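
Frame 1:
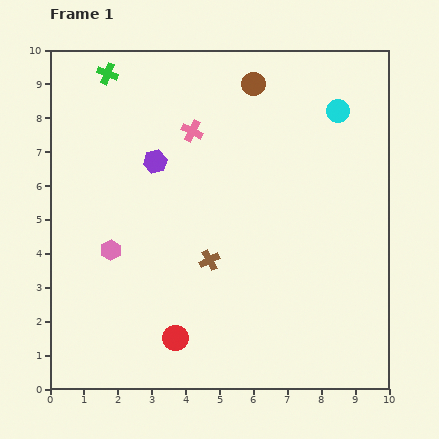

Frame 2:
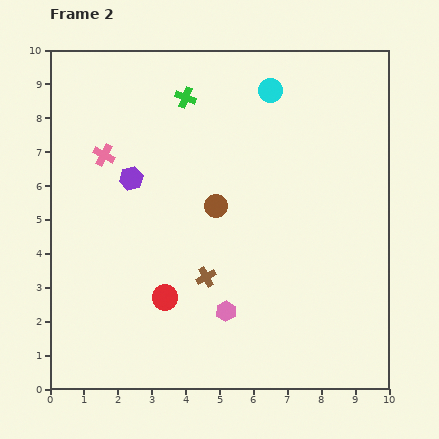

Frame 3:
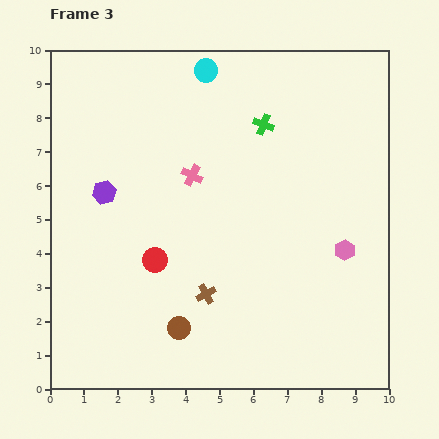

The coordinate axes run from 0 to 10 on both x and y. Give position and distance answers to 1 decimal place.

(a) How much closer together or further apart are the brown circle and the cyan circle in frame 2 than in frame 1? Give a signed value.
+1.2

Distance in frame 1: 2.6. Distance in frame 2: 3.8.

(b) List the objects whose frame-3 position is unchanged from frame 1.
none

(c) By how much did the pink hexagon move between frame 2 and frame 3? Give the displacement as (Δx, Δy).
(3.5, 1.8)

The pink hexagon was at (5.2, 2.3) in frame 2 and (8.7, 4.1) in frame 3.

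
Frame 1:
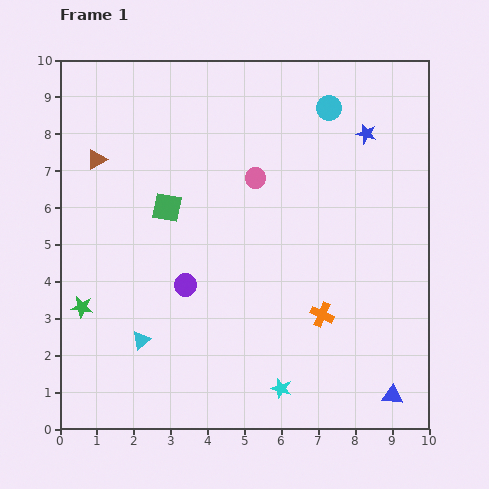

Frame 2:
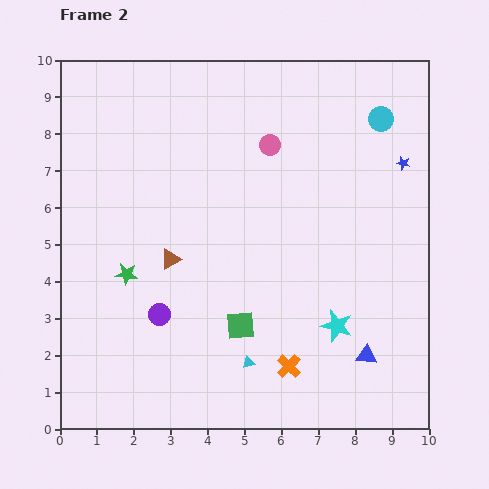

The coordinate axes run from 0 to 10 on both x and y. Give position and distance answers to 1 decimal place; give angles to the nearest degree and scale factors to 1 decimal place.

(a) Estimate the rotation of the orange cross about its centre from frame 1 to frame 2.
20° clockwise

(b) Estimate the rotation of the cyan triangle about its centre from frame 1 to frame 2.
23° clockwise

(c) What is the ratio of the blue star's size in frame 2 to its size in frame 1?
0.7×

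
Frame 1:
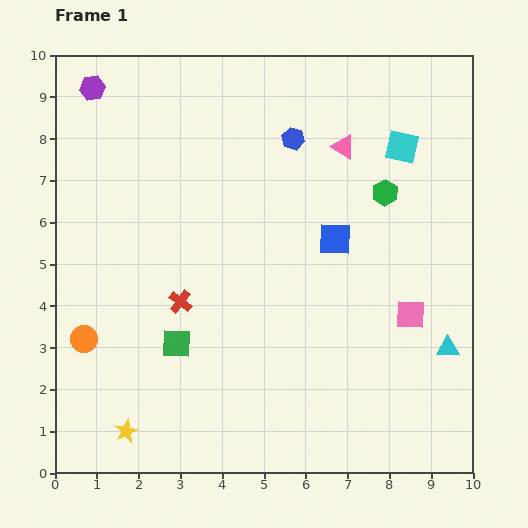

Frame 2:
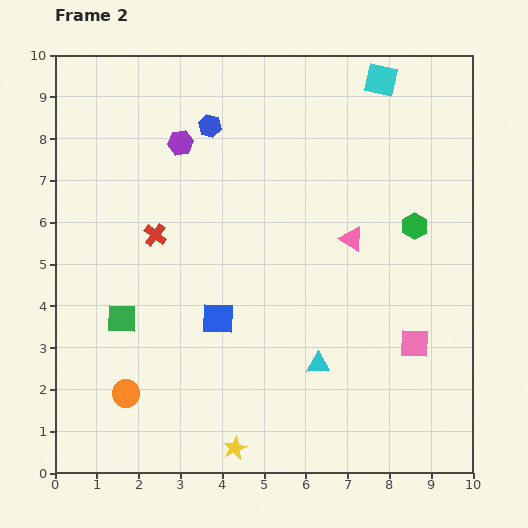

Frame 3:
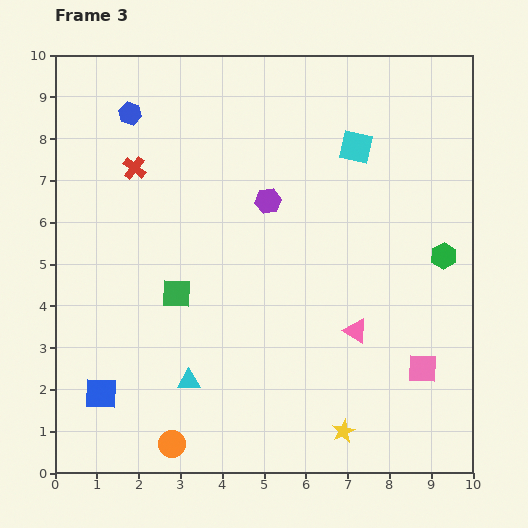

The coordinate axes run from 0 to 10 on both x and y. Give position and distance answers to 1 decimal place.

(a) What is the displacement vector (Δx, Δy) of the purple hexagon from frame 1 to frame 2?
(2.1, -1.3)

The purple hexagon was at (0.9, 9.2) in frame 1 and (3.0, 7.9) in frame 2.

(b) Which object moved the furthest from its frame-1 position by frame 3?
the blue square

(moved 6.7; next 6.3)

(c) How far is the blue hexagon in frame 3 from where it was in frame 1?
3.9

The blue hexagon moved from (5.7, 8.0) to (1.8, 8.6), a distance of √(3.9² + 0.6²) ≈ 3.9.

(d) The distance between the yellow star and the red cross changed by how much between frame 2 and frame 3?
+2.6

Distance in frame 2: 5.4. Distance in frame 3: 8.0.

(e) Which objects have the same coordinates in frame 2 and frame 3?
none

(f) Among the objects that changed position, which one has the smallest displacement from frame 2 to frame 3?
the pink square

(moved 0.6)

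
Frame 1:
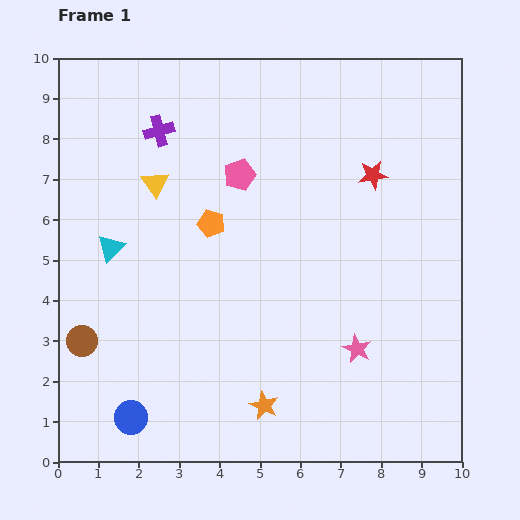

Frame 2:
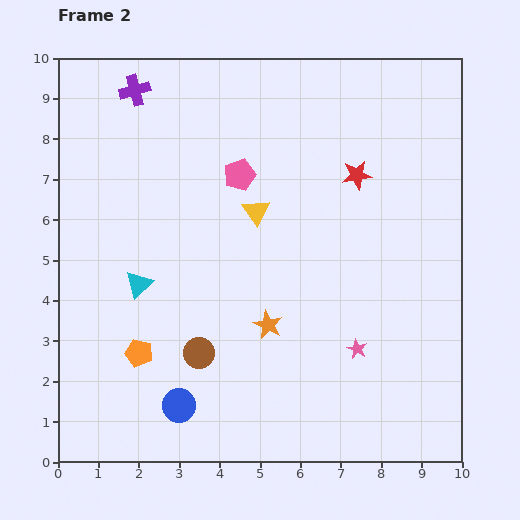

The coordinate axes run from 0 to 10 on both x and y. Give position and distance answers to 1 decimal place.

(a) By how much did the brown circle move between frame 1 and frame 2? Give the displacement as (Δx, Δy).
(2.9, -0.3)

The brown circle was at (0.6, 3.0) in frame 1 and (3.5, 2.7) in frame 2.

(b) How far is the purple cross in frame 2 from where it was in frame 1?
1.2

The purple cross moved from (2.5, 8.2) to (1.9, 9.2), a distance of √(0.6² + 1.0²) ≈ 1.2.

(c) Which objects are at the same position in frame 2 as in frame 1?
the pink pentagon, the pink star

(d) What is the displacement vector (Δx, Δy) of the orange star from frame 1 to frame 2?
(0.1, 2.0)

The orange star was at (5.1, 1.4) in frame 1 and (5.2, 3.4) in frame 2.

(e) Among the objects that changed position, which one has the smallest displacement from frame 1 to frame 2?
the red star

(moved 0.4)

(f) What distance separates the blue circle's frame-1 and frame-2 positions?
1.2

The blue circle moved from (1.8, 1.1) to (3.0, 1.4), a distance of √(1.2² + 0.3²) ≈ 1.2.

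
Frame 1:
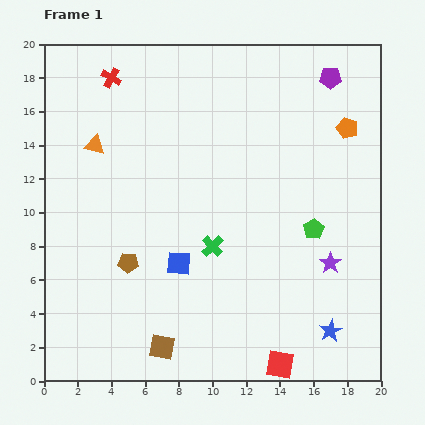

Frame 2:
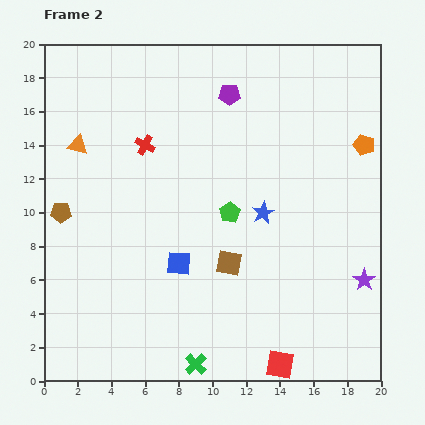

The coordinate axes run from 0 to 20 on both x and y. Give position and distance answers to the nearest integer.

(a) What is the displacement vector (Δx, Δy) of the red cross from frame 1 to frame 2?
(2, -4)

The red cross was at (4, 18) in frame 1 and (6, 14) in frame 2.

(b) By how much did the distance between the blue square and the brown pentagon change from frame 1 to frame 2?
+5

Distance in frame 1: 3. Distance in frame 2: 8.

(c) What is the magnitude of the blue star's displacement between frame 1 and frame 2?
8

The blue star moved from (17, 3) to (13, 10), a distance of √(4² + 7²) ≈ 8.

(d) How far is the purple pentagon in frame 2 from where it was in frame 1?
6

The purple pentagon moved from (17, 18) to (11, 17), a distance of √(6² + 1²) ≈ 6.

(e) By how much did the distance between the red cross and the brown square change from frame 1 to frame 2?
-7

Distance in frame 1: 16. Distance in frame 2: 9.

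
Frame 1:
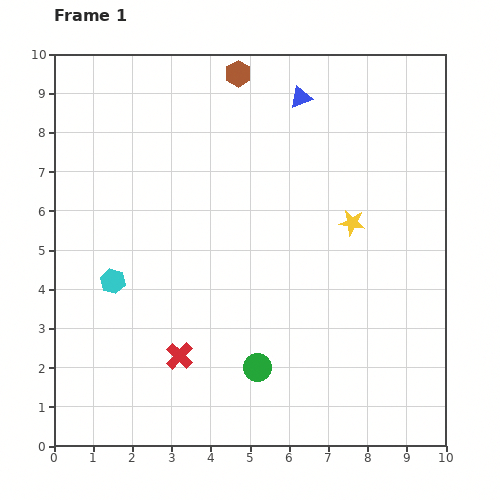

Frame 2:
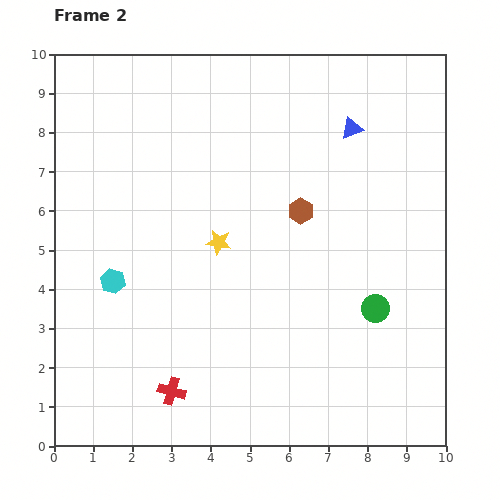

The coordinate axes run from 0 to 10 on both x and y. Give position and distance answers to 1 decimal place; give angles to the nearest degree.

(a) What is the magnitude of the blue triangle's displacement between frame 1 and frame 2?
1.5

The blue triangle moved from (6.3, 8.9) to (7.6, 8.1), a distance of √(1.3² + 0.8²) ≈ 1.5.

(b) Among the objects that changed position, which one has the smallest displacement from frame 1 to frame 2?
the red cross

(moved 0.9)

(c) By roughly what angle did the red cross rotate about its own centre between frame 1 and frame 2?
27° counter-clockwise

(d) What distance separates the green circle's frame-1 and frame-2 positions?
3.4

The green circle moved from (5.2, 2.0) to (8.2, 3.5), a distance of √(3.0² + 1.5²) ≈ 3.4.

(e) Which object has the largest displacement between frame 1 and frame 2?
the brown hexagon

(moved 3.8; next 3.4)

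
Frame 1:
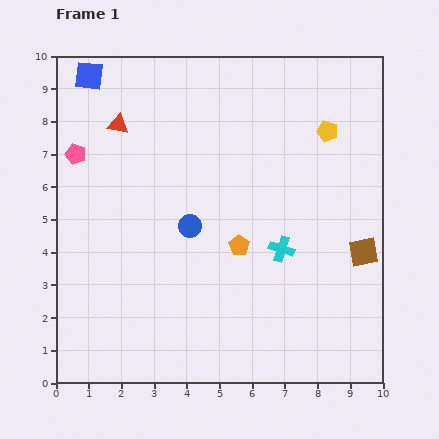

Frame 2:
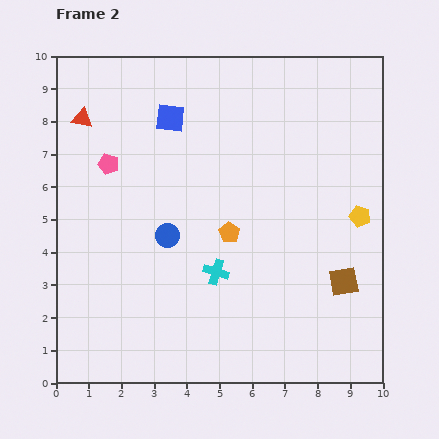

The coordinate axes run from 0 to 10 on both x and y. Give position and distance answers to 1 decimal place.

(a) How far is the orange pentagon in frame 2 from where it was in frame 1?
0.5

The orange pentagon moved from (5.6, 4.2) to (5.3, 4.6), a distance of √(0.3² + 0.4²) ≈ 0.5.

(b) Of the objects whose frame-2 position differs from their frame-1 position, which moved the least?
the orange pentagon

(moved 0.5)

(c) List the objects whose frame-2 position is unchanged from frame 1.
none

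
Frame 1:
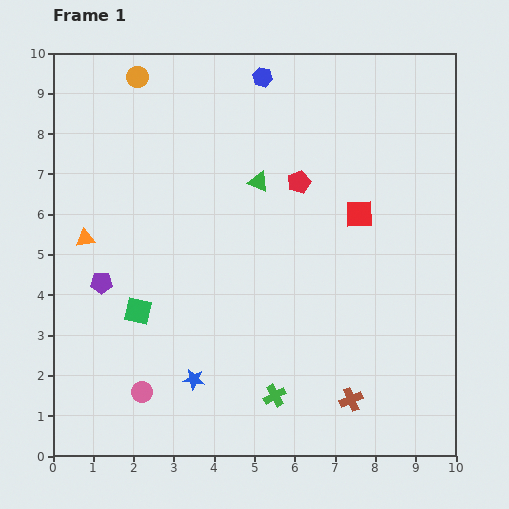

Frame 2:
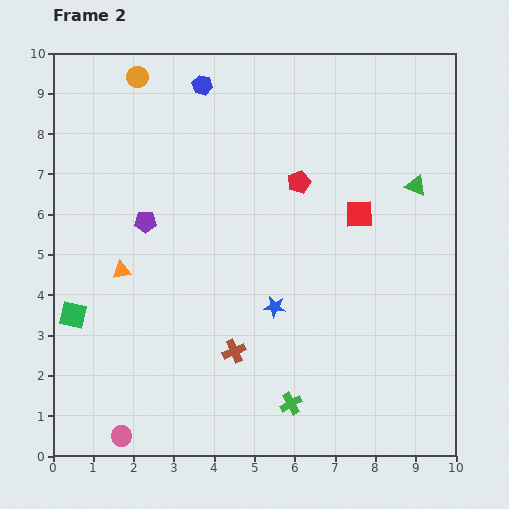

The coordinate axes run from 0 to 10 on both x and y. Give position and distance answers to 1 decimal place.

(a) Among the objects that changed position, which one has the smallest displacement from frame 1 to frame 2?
the green cross

(moved 0.4)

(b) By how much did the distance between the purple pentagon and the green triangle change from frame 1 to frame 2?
+2.2

Distance in frame 1: 4.6. Distance in frame 2: 6.8.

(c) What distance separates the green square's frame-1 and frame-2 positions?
1.6

The green square moved from (2.1, 3.6) to (0.5, 3.5), a distance of √(1.6² + 0.1²) ≈ 1.6.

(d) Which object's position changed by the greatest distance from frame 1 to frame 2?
the green triangle

(moved 3.9; next 3.1)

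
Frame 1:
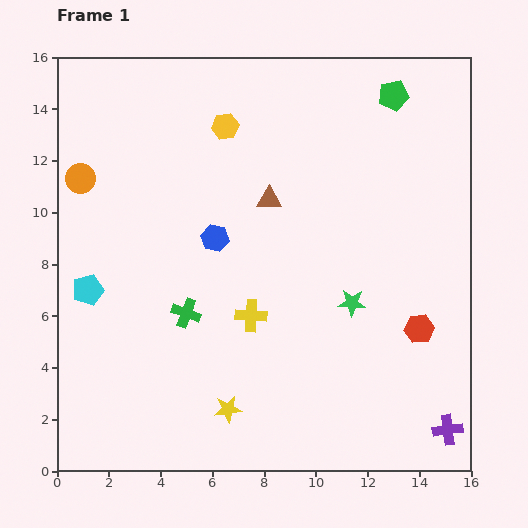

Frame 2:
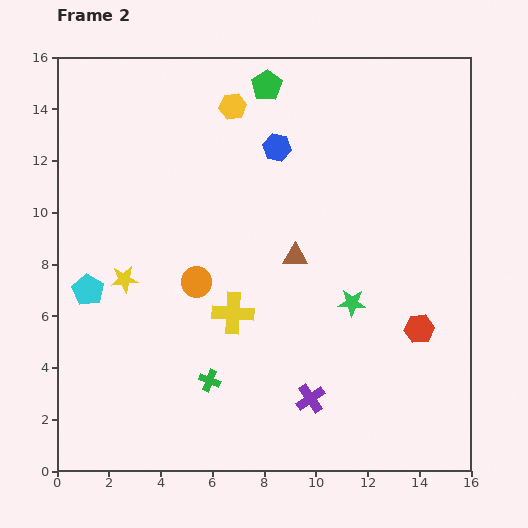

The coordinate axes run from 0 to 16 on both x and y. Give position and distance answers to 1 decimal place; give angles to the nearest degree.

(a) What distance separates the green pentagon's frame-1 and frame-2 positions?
4.9

The green pentagon moved from (13.0, 14.5) to (8.1, 14.9), a distance of √(4.9² + 0.4²) ≈ 4.9.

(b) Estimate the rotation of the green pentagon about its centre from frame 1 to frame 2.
23° counter-clockwise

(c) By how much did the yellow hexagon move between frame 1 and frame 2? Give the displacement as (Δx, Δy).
(0.3, 0.8)

The yellow hexagon was at (6.5, 13.3) in frame 1 and (6.8, 14.1) in frame 2.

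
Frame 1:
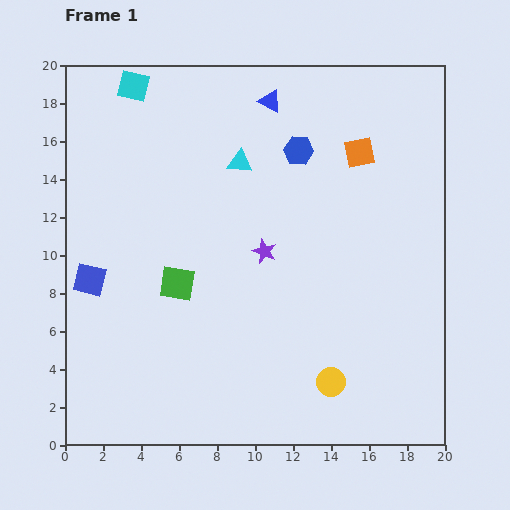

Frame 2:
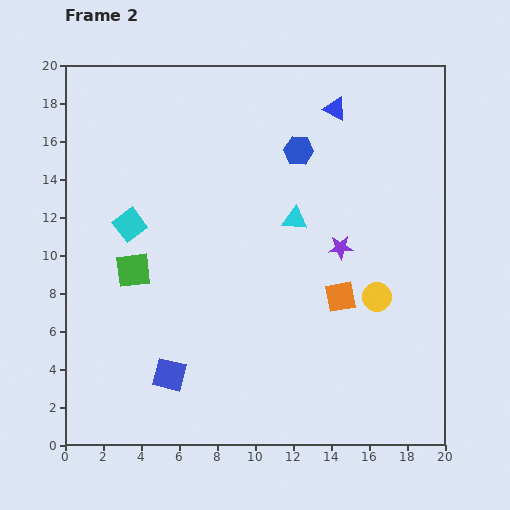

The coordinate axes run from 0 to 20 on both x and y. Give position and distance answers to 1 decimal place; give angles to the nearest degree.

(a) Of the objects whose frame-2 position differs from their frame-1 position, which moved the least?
the green square

(moved 2.4)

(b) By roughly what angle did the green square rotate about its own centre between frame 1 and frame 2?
16° counter-clockwise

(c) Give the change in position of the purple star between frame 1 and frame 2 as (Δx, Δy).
(4.0, 0.2)

The purple star was at (10.5, 10.2) in frame 1 and (14.5, 10.4) in frame 2.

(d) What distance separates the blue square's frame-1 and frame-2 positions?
6.5

The blue square moved from (1.3, 8.7) to (5.5, 3.7), a distance of √(4.2² + 5.0²) ≈ 6.5.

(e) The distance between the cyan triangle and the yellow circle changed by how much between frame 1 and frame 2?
-6.7

Distance in frame 1: 12.6. Distance in frame 2: 5.9.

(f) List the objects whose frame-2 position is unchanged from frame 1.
the blue hexagon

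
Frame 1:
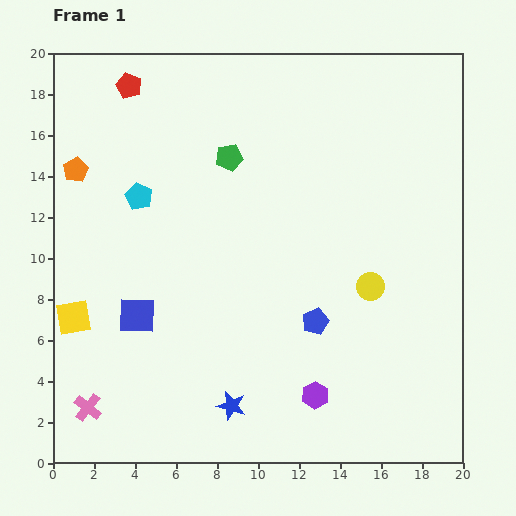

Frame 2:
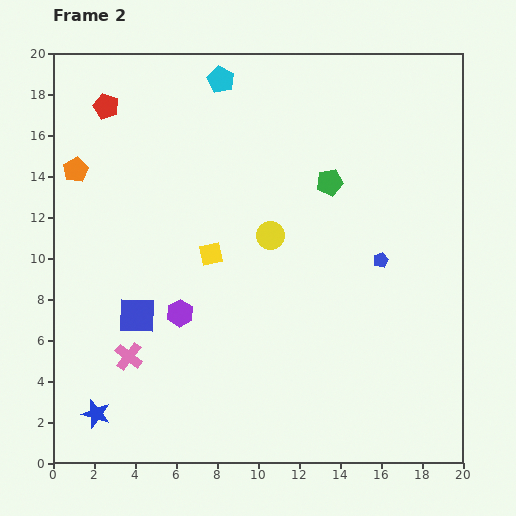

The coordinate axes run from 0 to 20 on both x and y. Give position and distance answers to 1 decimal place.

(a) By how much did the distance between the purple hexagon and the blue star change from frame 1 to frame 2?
+2.3

Distance in frame 1: 4.1. Distance in frame 2: 6.4.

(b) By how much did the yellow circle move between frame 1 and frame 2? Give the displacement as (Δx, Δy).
(-4.9, 2.5)

The yellow circle was at (15.5, 8.6) in frame 1 and (10.6, 11.1) in frame 2.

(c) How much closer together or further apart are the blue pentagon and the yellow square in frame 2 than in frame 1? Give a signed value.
-3.5

Distance in frame 1: 11.8. Distance in frame 2: 8.3.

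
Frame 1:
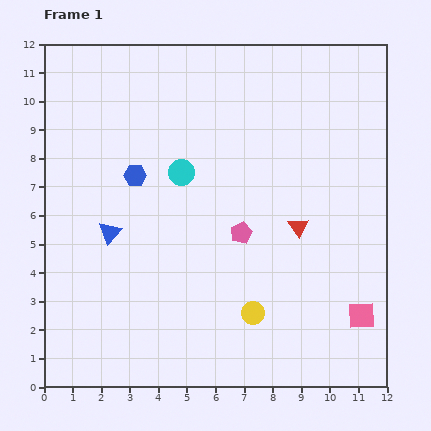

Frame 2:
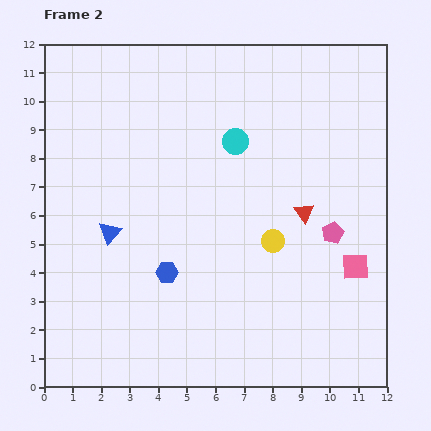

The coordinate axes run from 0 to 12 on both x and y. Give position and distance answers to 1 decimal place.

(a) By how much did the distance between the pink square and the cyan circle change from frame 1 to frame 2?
-1.9

Distance in frame 1: 8.0. Distance in frame 2: 6.1.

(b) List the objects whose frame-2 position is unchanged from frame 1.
the blue triangle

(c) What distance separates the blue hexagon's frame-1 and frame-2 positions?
3.6

The blue hexagon moved from (3.2, 7.4) to (4.3, 4.0), a distance of √(1.1² + 3.4²) ≈ 3.6.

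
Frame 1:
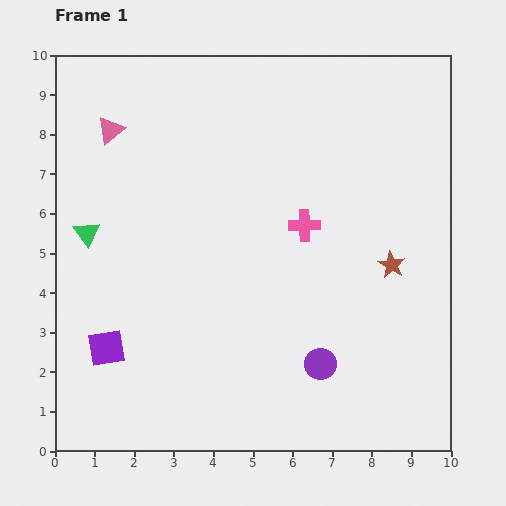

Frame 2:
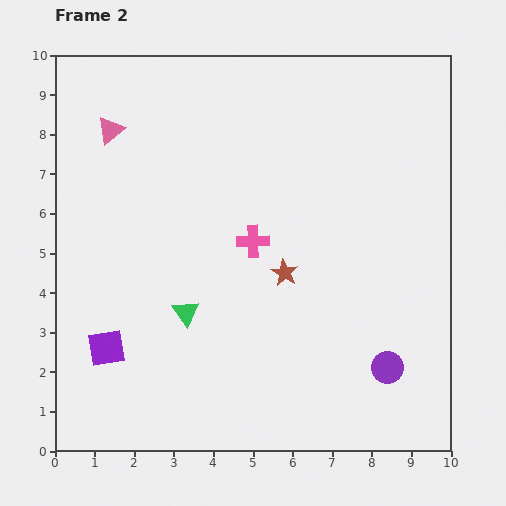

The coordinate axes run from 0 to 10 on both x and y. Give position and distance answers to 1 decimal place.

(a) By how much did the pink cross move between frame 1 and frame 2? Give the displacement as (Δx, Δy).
(-1.3, -0.4)

The pink cross was at (6.3, 5.7) in frame 1 and (5.0, 5.3) in frame 2.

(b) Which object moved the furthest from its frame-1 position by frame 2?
the green triangle

(moved 3.2; next 2.7)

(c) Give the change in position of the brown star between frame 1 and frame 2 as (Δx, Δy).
(-2.7, -0.2)

The brown star was at (8.5, 4.7) in frame 1 and (5.8, 4.5) in frame 2.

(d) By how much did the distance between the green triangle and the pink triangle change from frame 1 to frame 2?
+2.3

Distance in frame 1: 2.7. Distance in frame 2: 5.0.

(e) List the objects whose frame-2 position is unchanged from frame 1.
the purple square, the pink triangle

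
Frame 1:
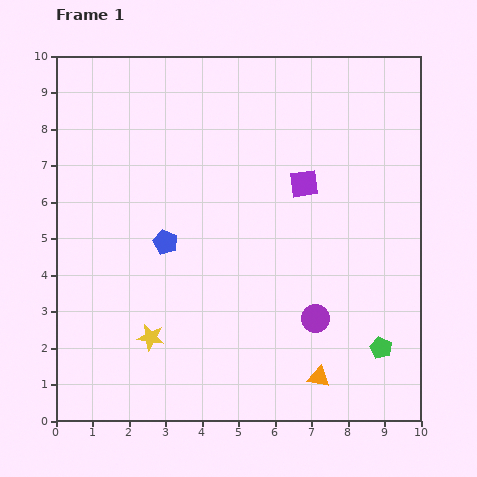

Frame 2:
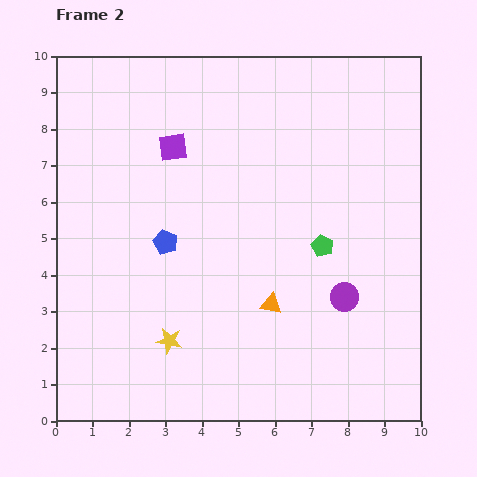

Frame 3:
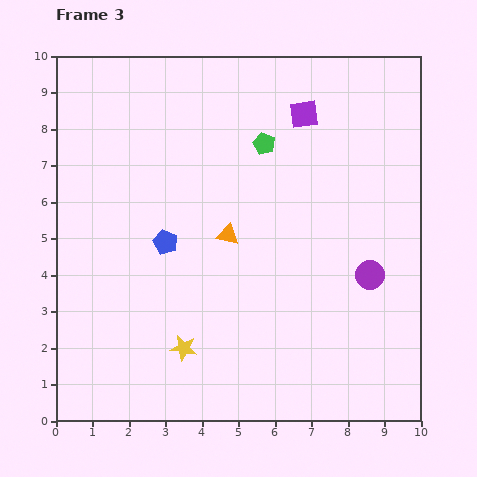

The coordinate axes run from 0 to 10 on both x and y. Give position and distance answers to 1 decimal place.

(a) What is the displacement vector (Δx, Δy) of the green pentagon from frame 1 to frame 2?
(-1.6, 2.8)

The green pentagon was at (8.9, 2.0) in frame 1 and (7.3, 4.8) in frame 2.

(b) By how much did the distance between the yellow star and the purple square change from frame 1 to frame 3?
+1.3

Distance in frame 1: 5.9. Distance in frame 3: 7.2.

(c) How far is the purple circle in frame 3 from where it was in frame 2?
0.9

The purple circle moved from (7.9, 3.4) to (8.6, 4.0), a distance of √(0.7² + 0.6²) ≈ 0.9.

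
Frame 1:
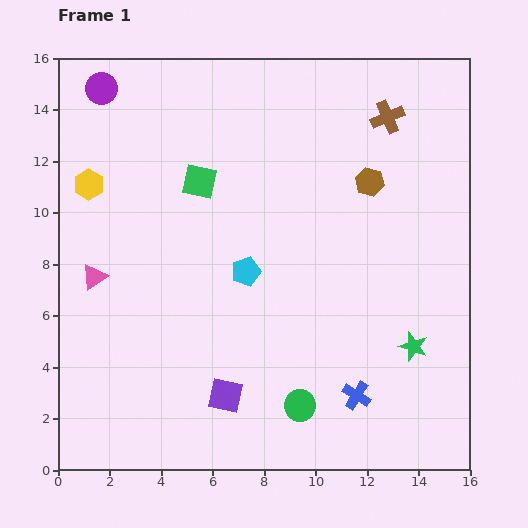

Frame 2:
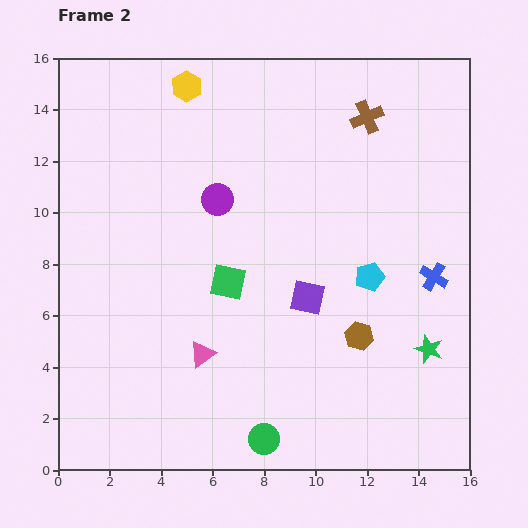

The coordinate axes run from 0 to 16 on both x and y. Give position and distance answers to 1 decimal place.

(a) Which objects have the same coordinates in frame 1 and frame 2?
none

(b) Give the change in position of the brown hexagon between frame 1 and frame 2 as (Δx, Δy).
(-0.4, -6.0)

The brown hexagon was at (12.1, 11.2) in frame 1 and (11.7, 5.2) in frame 2.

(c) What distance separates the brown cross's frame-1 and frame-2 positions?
0.8

The brown cross moved from (12.8, 13.7) to (12.0, 13.7), a distance of √(0.8² + 0.0²) ≈ 0.8.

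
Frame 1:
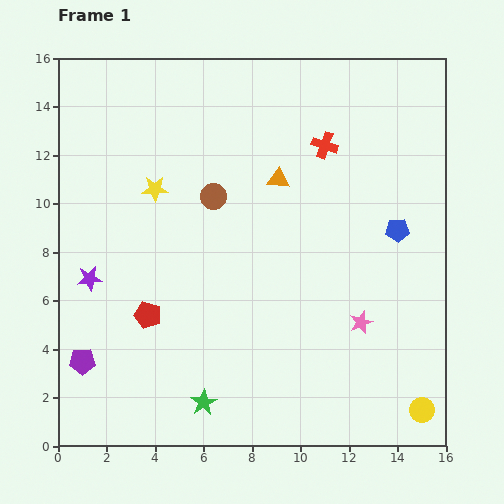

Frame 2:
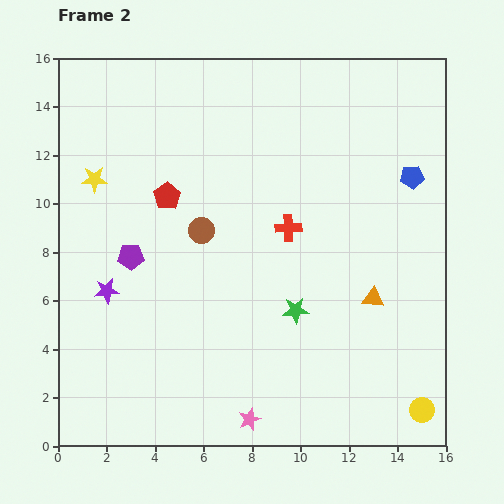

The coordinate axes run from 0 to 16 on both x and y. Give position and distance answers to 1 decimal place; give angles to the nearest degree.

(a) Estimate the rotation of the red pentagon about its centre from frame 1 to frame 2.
21° clockwise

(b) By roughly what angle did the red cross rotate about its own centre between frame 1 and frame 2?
21° counter-clockwise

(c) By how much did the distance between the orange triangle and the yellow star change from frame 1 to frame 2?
+7.4

Distance in frame 1: 5.1. Distance in frame 2: 12.5.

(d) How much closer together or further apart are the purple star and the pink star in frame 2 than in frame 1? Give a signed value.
-3.4

Distance in frame 1: 11.3. Distance in frame 2: 7.9.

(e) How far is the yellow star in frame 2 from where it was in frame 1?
2.5

The yellow star moved from (4.0, 10.6) to (1.5, 11.0), a distance of √(2.5² + 0.4²) ≈ 2.5.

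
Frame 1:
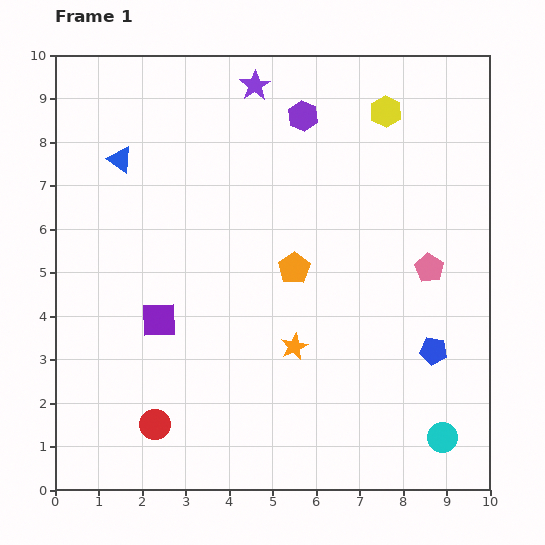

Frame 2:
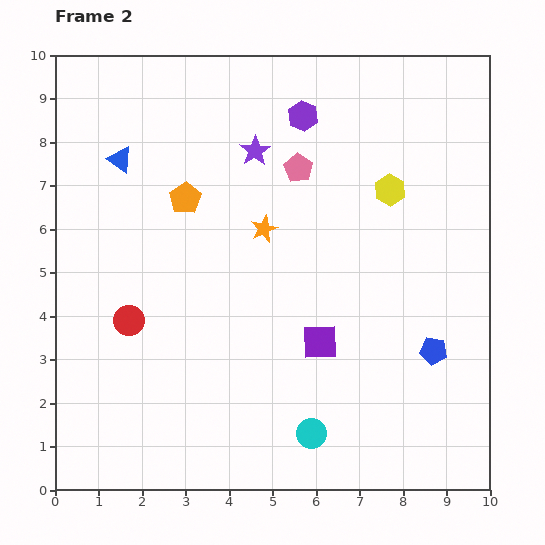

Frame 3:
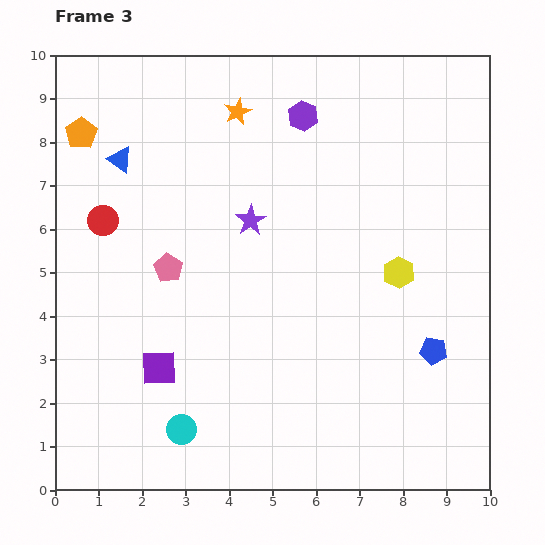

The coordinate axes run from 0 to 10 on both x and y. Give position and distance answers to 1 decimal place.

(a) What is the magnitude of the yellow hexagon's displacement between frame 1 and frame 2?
1.8

The yellow hexagon moved from (7.6, 8.7) to (7.7, 6.9), a distance of √(0.1² + 1.8²) ≈ 1.8.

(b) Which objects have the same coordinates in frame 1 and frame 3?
the purple hexagon, the blue triangle, the blue pentagon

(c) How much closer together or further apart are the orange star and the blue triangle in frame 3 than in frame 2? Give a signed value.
-0.8

Distance in frame 2: 3.7. Distance in frame 3: 2.9.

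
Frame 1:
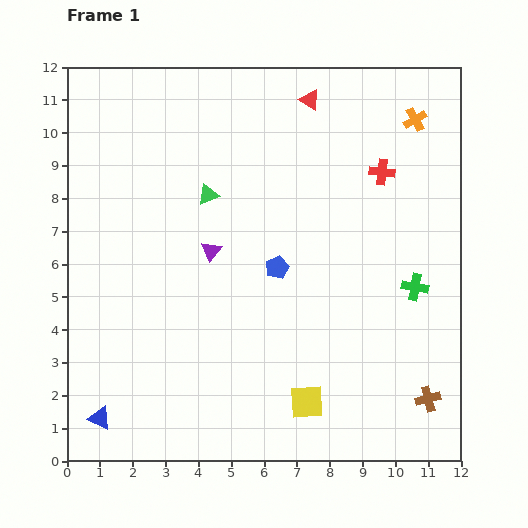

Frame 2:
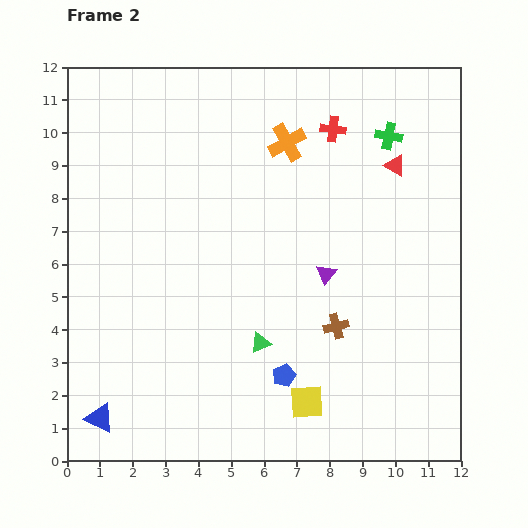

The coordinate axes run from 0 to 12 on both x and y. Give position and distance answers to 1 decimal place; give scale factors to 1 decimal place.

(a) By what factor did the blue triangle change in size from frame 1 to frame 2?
1.3×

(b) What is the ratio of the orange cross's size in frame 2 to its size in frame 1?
1.6×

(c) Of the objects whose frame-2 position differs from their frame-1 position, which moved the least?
the red cross

(moved 2.0)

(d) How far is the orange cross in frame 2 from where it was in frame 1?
4.0

The orange cross moved from (10.6, 10.4) to (6.7, 9.7), a distance of √(3.9² + 0.7²) ≈ 4.0.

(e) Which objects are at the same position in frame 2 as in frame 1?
the blue triangle, the yellow square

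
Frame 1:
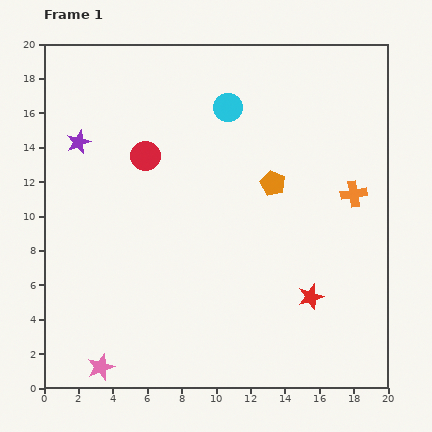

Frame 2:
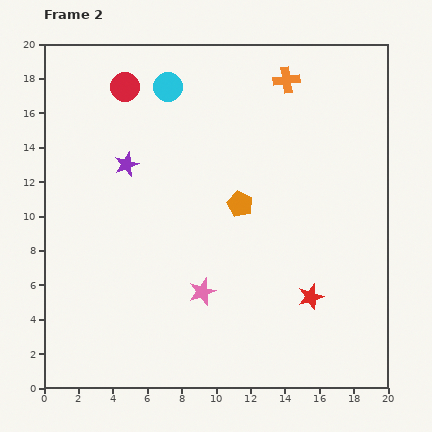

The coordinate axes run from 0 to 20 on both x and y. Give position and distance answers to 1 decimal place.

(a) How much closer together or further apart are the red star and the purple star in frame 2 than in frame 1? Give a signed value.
-3.0

Distance in frame 1: 16.2. Distance in frame 2: 13.2.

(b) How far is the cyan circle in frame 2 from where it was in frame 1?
3.7

The cyan circle moved from (10.7, 16.3) to (7.2, 17.5), a distance of √(3.5² + 1.2²) ≈ 3.7.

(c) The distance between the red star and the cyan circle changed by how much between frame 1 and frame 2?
+2.8

Distance in frame 1: 12.0. Distance in frame 2: 14.8.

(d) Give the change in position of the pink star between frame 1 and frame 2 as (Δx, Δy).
(5.9, 4.4)

The pink star was at (3.3, 1.2) in frame 1 and (9.2, 5.6) in frame 2.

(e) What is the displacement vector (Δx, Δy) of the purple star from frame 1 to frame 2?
(2.8, -1.3)

The purple star was at (2.0, 14.3) in frame 1 and (4.8, 13.0) in frame 2.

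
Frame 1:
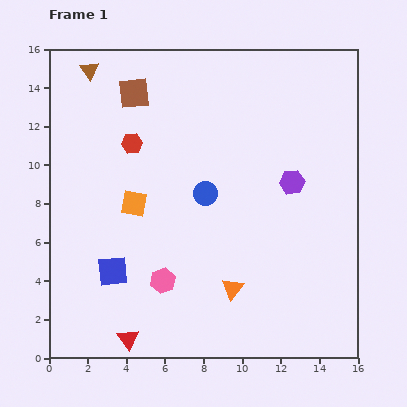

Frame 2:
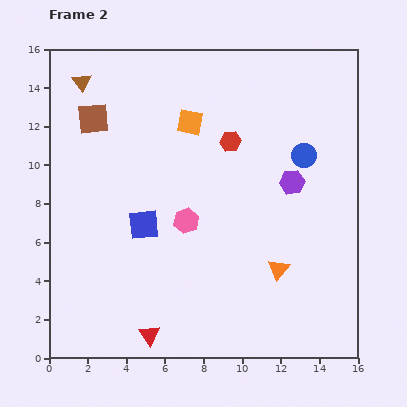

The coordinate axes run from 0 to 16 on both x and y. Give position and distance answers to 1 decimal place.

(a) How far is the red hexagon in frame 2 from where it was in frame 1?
5.1

The red hexagon moved from (4.3, 11.1) to (9.4, 11.2), a distance of √(5.1² + 0.1²) ≈ 5.1.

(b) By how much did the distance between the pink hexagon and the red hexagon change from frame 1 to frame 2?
-2.6

Distance in frame 1: 7.3. Distance in frame 2: 4.7.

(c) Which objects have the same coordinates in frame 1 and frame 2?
the purple hexagon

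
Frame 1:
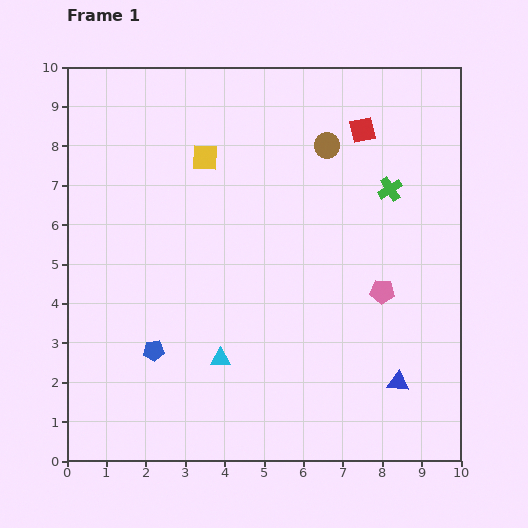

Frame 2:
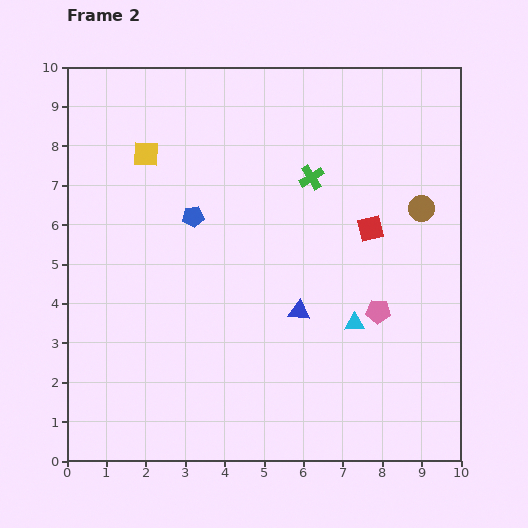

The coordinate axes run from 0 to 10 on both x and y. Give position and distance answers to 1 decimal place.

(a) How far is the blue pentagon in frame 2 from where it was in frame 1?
3.5

The blue pentagon moved from (2.2, 2.8) to (3.2, 6.2), a distance of √(1.0² + 3.4²) ≈ 3.5.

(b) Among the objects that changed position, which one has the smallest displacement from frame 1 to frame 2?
the pink pentagon

(moved 0.5)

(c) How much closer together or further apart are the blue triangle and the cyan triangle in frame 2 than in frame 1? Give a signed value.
-3.1

Distance in frame 1: 4.5. Distance in frame 2: 1.4.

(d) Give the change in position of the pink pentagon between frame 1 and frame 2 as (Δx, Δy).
(-0.1, -0.5)

The pink pentagon was at (8.0, 4.3) in frame 1 and (7.9, 3.8) in frame 2.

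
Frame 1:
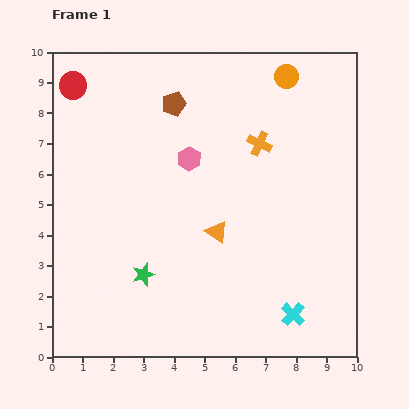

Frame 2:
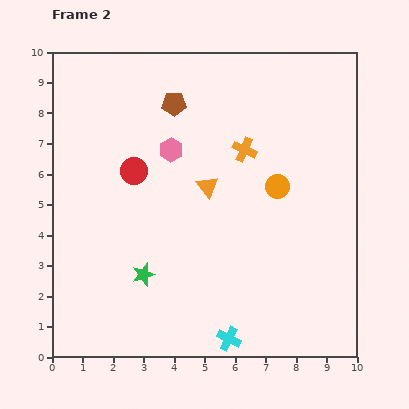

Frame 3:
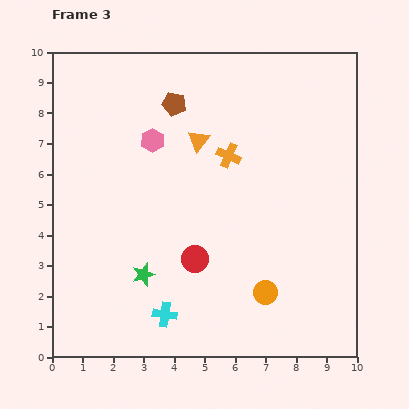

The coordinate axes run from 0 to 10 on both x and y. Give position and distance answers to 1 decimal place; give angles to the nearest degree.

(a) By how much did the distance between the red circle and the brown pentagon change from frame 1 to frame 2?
-0.8

Distance in frame 1: 3.4. Distance in frame 2: 2.6.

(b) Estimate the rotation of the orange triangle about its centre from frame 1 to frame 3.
34° clockwise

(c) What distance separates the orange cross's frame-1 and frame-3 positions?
1.1

The orange cross moved from (6.8, 7.0) to (5.8, 6.6), a distance of √(1.0² + 0.4²) ≈ 1.1.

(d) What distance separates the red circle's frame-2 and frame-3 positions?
3.5

The red circle moved from (2.7, 6.1) to (4.7, 3.2), a distance of √(2.0² + 2.9²) ≈ 3.5.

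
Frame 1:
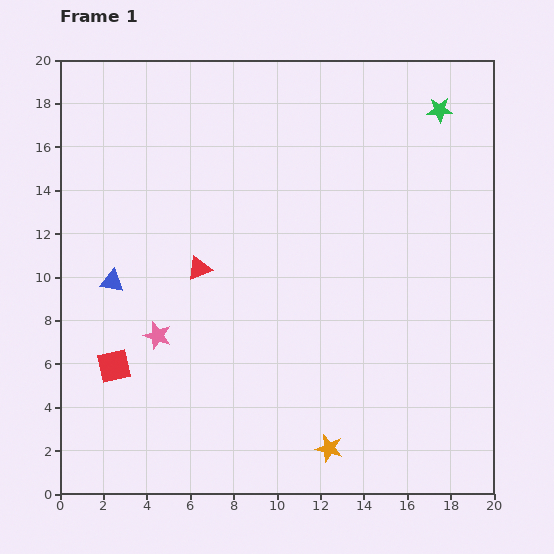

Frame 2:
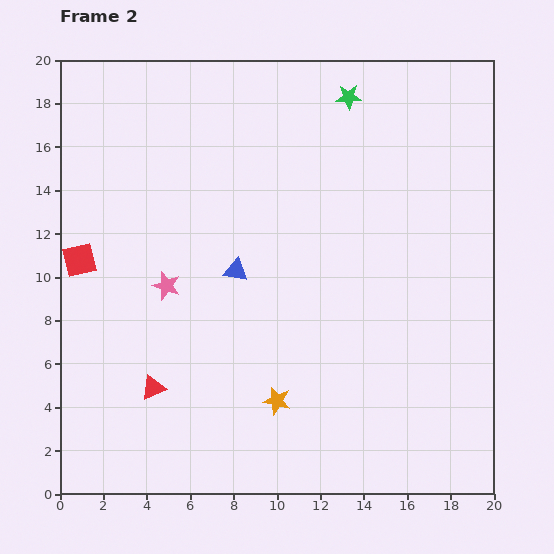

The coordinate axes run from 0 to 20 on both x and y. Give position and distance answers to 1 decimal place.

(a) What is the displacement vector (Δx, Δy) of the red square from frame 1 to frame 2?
(-1.6, 4.9)

The red square was at (2.5, 5.9) in frame 1 and (0.9, 10.8) in frame 2.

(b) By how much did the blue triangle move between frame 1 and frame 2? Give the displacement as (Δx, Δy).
(5.7, 0.5)

The blue triangle was at (2.4, 9.8) in frame 1 and (8.1, 10.3) in frame 2.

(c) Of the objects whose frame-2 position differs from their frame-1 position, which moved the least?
the pink star

(moved 2.3)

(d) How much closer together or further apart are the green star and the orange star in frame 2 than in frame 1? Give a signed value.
-2.0

Distance in frame 1: 16.4. Distance in frame 2: 14.4.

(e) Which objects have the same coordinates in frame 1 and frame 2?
none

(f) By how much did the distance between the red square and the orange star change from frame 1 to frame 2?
+0.6

Distance in frame 1: 10.6. Distance in frame 2: 11.2.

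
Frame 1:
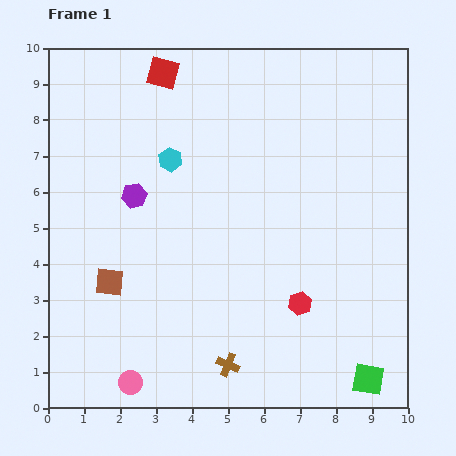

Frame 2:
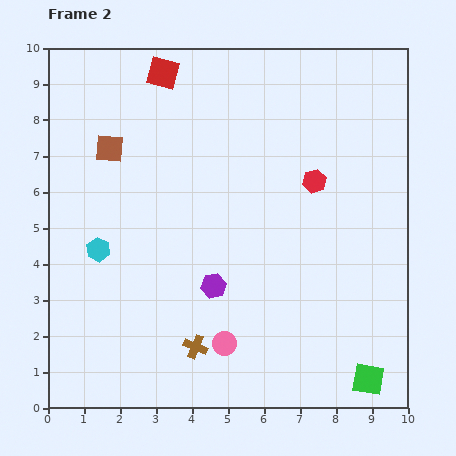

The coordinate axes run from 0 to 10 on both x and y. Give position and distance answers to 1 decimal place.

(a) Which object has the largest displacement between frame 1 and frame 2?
the brown square

(moved 3.7; next 3.4)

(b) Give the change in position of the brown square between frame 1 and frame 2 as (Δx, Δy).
(0.0, 3.7)

The brown square was at (1.7, 3.5) in frame 1 and (1.7, 7.2) in frame 2.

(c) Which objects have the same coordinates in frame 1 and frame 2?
the green square, the red square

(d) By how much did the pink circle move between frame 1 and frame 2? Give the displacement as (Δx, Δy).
(2.6, 1.1)

The pink circle was at (2.3, 0.7) in frame 1 and (4.9, 1.8) in frame 2.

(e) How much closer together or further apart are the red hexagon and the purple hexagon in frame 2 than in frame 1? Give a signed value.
-1.5

Distance in frame 1: 5.5. Distance in frame 2: 4.0.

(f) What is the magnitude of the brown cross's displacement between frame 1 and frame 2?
1.0

The brown cross moved from (5.0, 1.2) to (4.1, 1.7), a distance of √(0.9² + 0.5²) ≈ 1.0.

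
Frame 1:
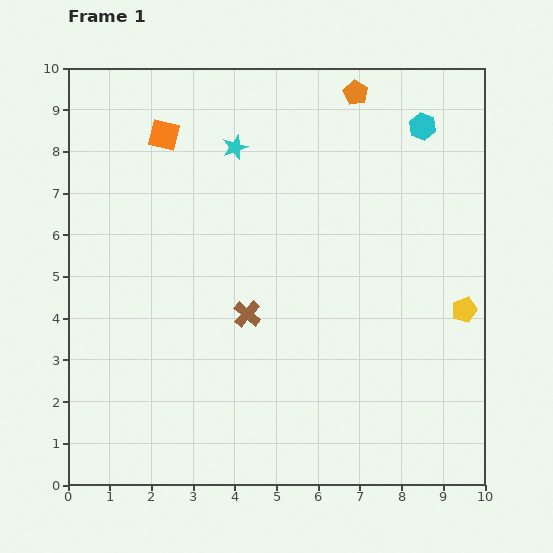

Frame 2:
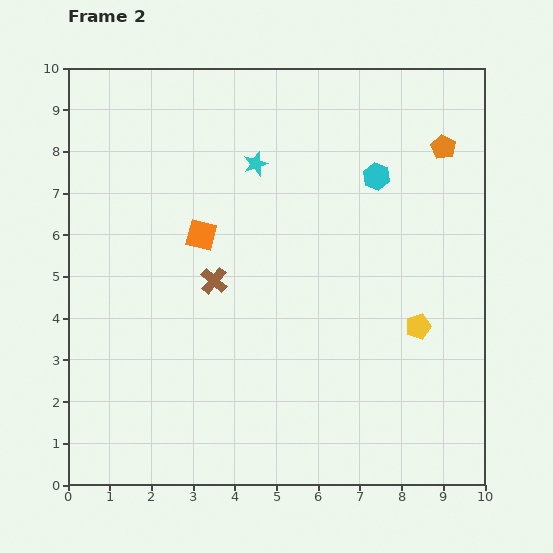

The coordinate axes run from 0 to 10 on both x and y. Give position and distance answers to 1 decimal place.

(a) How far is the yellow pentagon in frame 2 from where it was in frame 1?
1.2

The yellow pentagon moved from (9.5, 4.2) to (8.4, 3.8), a distance of √(1.1² + 0.4²) ≈ 1.2.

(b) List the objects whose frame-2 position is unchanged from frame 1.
none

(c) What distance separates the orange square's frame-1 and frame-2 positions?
2.6

The orange square moved from (2.3, 8.4) to (3.2, 6.0), a distance of √(0.9² + 2.4²) ≈ 2.6.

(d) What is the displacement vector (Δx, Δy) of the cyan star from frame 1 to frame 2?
(0.5, -0.4)

The cyan star was at (4.0, 8.1) in frame 1 and (4.5, 7.7) in frame 2.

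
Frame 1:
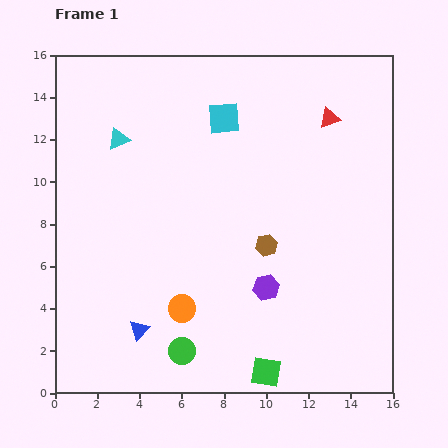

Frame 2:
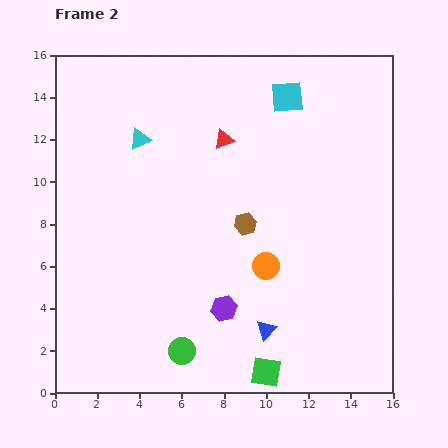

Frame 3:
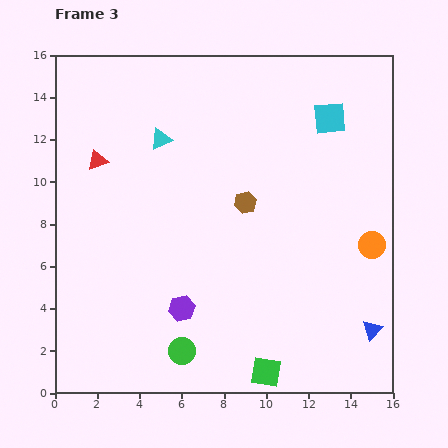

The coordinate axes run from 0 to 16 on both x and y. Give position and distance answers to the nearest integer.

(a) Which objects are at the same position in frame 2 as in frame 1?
the green square, the green circle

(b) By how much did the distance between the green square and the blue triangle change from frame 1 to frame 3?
-1

Distance in frame 1: 6. Distance in frame 3: 5.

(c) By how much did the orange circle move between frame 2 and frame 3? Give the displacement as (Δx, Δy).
(5, 1)

The orange circle was at (10, 6) in frame 2 and (15, 7) in frame 3.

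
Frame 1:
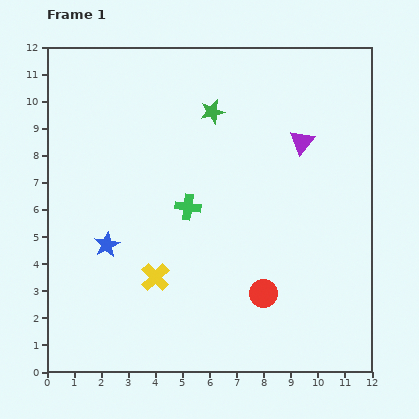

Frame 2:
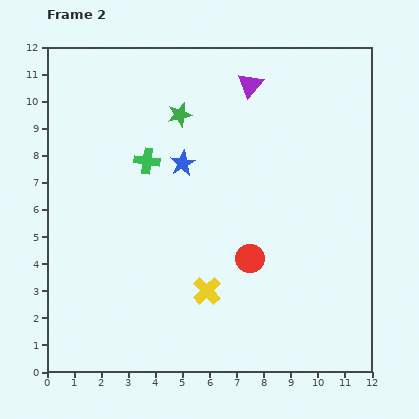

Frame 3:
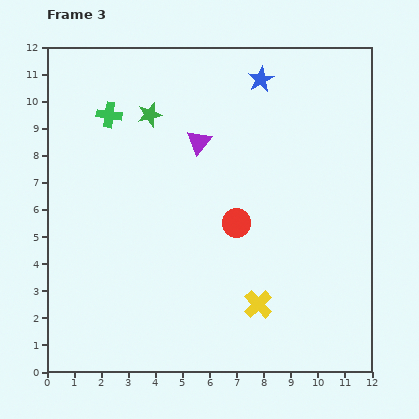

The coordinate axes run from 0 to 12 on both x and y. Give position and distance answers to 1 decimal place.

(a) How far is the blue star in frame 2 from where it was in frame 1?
4.1

The blue star moved from (2.2, 4.7) to (5.0, 7.7), a distance of √(2.8² + 3.0²) ≈ 4.1.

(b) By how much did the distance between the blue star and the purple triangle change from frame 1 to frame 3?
-4.8

Distance in frame 1: 8.1. Distance in frame 3: 3.3.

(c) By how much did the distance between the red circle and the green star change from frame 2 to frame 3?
-0.8

Distance in frame 2: 5.9. Distance in frame 3: 5.1.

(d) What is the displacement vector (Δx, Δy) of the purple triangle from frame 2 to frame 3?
(-1.9, -2.1)

The purple triangle was at (7.5, 10.6) in frame 2 and (5.6, 8.5) in frame 3.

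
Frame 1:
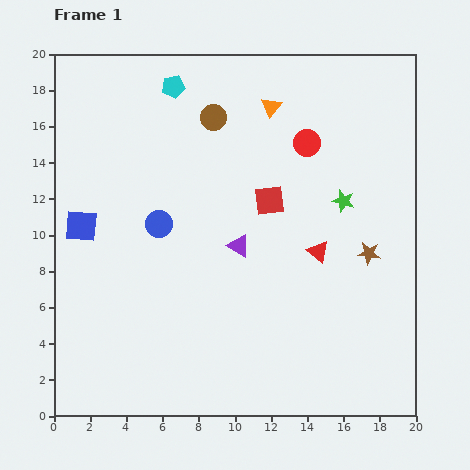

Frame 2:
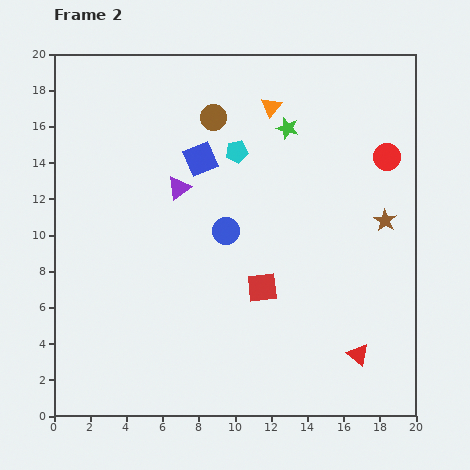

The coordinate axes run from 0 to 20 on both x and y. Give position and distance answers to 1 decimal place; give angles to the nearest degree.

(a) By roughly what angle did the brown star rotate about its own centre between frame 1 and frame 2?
24° clockwise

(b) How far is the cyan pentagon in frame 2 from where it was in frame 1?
5.0

The cyan pentagon moved from (6.6, 18.2) to (10.1, 14.6), a distance of √(3.5² + 3.6²) ≈ 5.0.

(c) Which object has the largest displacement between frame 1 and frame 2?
the blue square

(moved 7.6; next 6.1)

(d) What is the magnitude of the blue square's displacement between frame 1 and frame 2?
7.6

The blue square moved from (1.5, 10.5) to (8.1, 14.2), a distance of √(6.6² + 3.7²) ≈ 7.6.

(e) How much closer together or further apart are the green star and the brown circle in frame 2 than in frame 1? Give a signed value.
-4.4

Distance in frame 1: 8.5. Distance in frame 2: 4.1.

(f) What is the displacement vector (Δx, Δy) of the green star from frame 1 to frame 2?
(-3.1, 4.0)

The green star was at (16.0, 11.9) in frame 1 and (12.9, 15.9) in frame 2.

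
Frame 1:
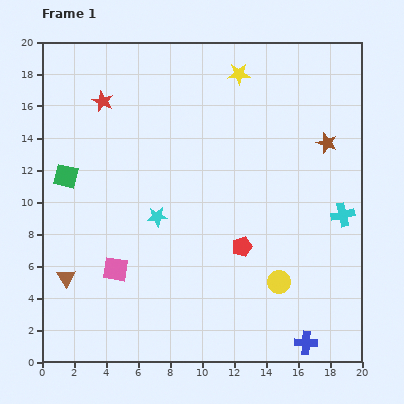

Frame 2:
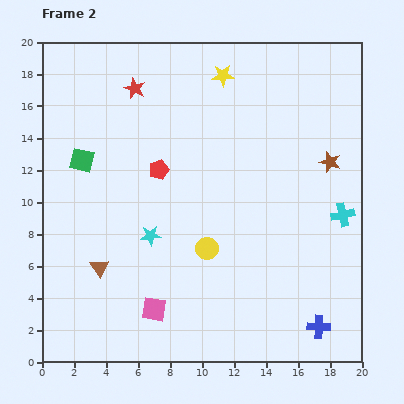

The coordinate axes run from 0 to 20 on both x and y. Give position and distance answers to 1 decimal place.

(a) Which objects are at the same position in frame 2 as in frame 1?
the cyan cross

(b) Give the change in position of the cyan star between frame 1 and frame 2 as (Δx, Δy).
(-0.4, -1.2)

The cyan star was at (7.2, 9.1) in frame 1 and (6.8, 7.9) in frame 2.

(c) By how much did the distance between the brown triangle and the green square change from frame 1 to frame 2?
+0.5

Distance in frame 1: 6.3. Distance in frame 2: 6.8.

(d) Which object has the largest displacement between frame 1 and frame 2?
the red pentagon

(moved 7.1; next 5.0)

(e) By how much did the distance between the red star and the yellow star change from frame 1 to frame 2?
-3.1

Distance in frame 1: 8.7. Distance in frame 2: 5.6.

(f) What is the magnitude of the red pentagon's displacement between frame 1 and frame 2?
7.1

The red pentagon moved from (12.5, 7.2) to (7.3, 12.0), a distance of √(5.2² + 4.8²) ≈ 7.1.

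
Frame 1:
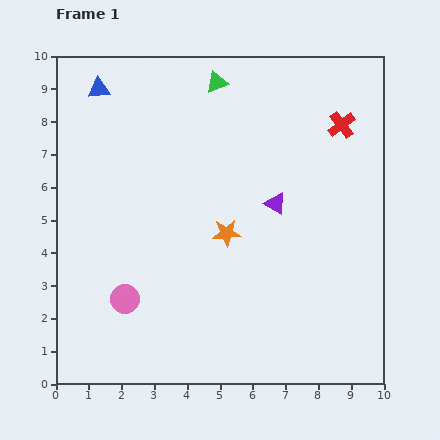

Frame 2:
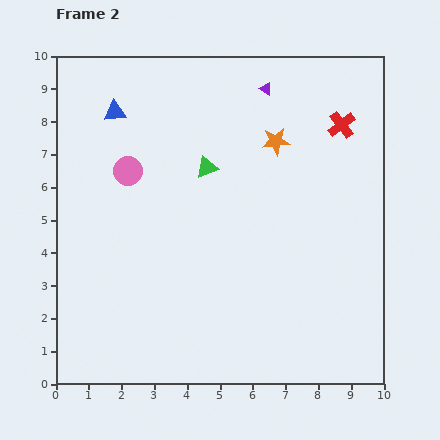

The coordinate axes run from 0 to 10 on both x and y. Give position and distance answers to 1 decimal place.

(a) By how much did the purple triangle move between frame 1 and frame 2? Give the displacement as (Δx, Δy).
(-0.3, 3.5)

The purple triangle was at (6.7, 5.5) in frame 1 and (6.4, 9.0) in frame 2.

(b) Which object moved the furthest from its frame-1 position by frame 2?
the pink circle

(moved 3.9; next 3.5)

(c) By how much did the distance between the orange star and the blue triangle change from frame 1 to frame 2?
-0.9

Distance in frame 1: 5.9. Distance in frame 2: 5.0.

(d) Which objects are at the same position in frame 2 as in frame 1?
the red cross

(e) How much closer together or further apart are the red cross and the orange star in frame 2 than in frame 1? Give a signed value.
-2.7

Distance in frame 1: 4.8. Distance in frame 2: 2.1.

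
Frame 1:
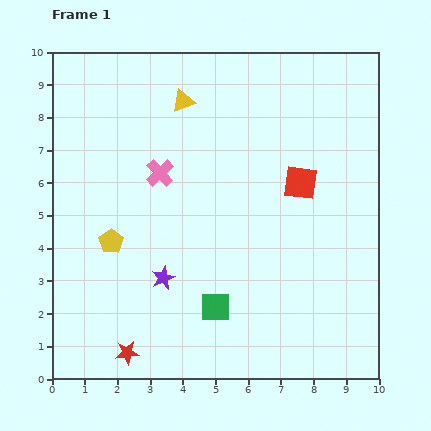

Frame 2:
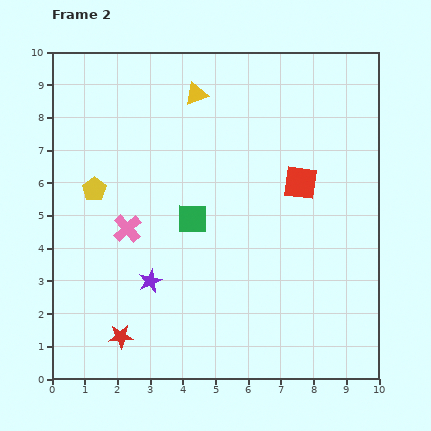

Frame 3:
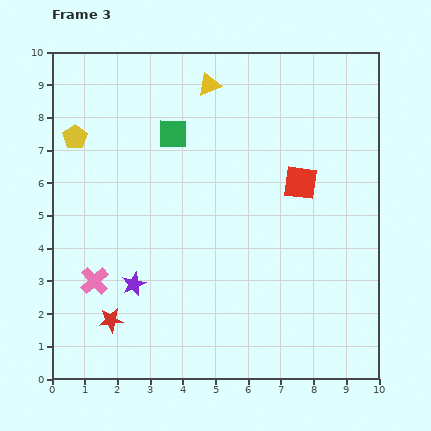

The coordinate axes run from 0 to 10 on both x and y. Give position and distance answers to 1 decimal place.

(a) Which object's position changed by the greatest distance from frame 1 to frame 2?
the green square

(moved 2.8; next 2.0)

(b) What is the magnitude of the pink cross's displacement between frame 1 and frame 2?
2.0

The pink cross moved from (3.3, 6.3) to (2.3, 4.6), a distance of √(1.0² + 1.7²) ≈ 2.0.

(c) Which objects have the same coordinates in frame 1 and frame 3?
the red square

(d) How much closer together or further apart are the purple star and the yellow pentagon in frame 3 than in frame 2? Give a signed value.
+1.5

Distance in frame 2: 3.3. Distance in frame 3: 4.8.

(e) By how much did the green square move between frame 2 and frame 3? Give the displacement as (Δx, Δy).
(-0.6, 2.6)

The green square was at (4.3, 4.9) in frame 2 and (3.7, 7.5) in frame 3.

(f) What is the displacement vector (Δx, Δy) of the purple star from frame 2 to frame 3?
(-0.5, -0.1)

The purple star was at (3.0, 3.0) in frame 2 and (2.5, 2.9) in frame 3.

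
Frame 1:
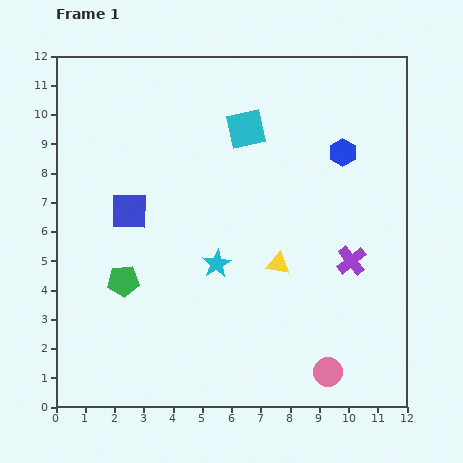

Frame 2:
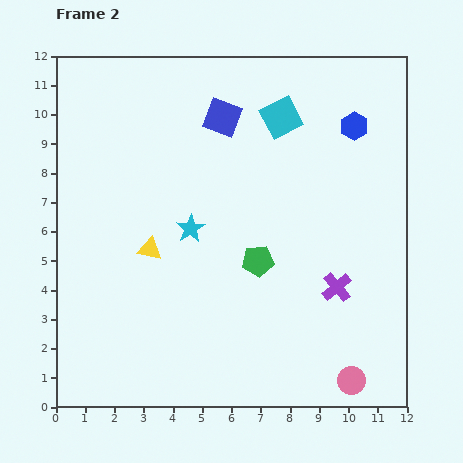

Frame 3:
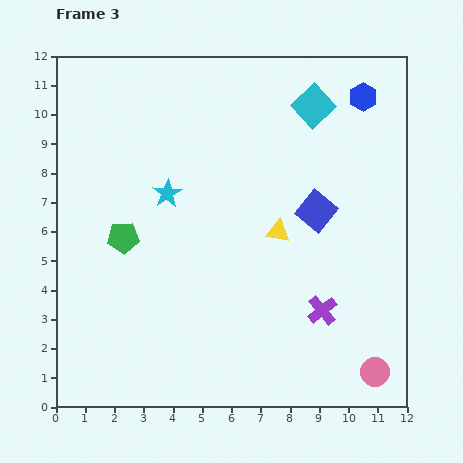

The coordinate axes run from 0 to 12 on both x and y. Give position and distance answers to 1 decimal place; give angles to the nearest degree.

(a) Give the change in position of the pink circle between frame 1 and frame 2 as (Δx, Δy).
(0.8, -0.3)

The pink circle was at (9.3, 1.2) in frame 1 and (10.1, 0.9) in frame 2.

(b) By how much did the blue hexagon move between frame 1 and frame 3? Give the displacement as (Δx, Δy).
(0.7, 1.9)

The blue hexagon was at (9.8, 8.7) in frame 1 and (10.5, 10.6) in frame 3.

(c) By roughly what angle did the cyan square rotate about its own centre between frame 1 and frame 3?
31° counter-clockwise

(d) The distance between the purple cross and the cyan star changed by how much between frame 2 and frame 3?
+1.2

Distance in frame 2: 5.4. Distance in frame 3: 6.6.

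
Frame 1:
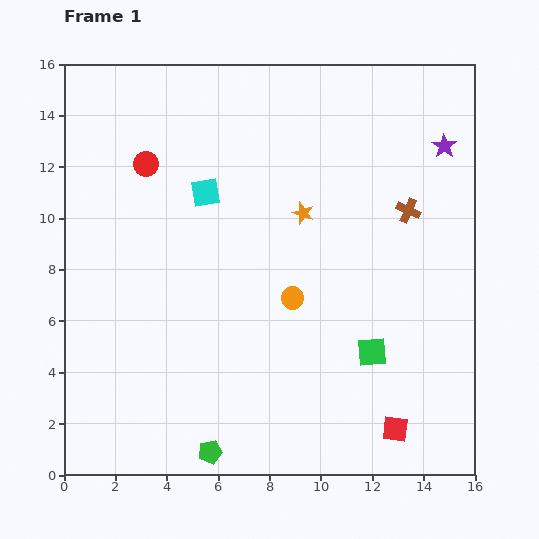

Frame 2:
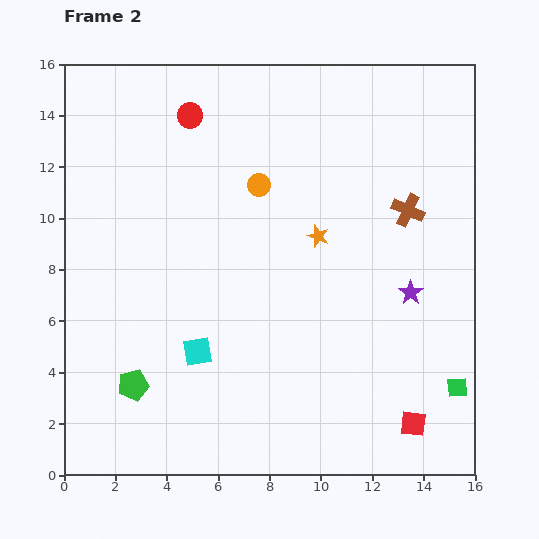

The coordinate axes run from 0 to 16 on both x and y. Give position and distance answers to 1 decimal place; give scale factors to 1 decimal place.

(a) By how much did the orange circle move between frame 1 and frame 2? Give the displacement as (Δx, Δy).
(-1.3, 4.4)

The orange circle was at (8.9, 6.9) in frame 1 and (7.6, 11.3) in frame 2.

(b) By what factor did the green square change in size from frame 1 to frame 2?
0.7×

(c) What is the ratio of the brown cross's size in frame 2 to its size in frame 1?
1.4×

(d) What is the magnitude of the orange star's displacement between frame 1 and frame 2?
1.1

The orange star moved from (9.3, 10.2) to (9.9, 9.3), a distance of √(0.6² + 0.9²) ≈ 1.1.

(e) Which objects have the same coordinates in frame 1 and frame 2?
the brown cross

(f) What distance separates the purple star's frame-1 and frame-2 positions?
5.8

The purple star moved from (14.8, 12.8) to (13.5, 7.1), a distance of √(1.3² + 5.7²) ≈ 5.8.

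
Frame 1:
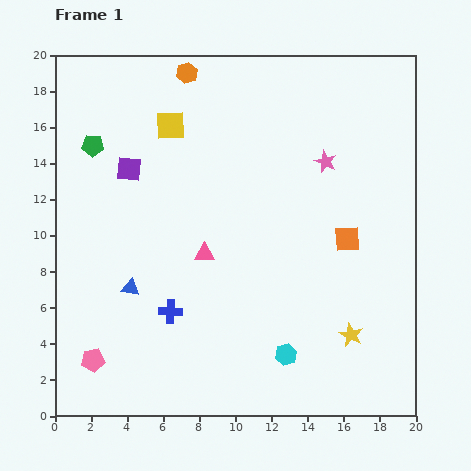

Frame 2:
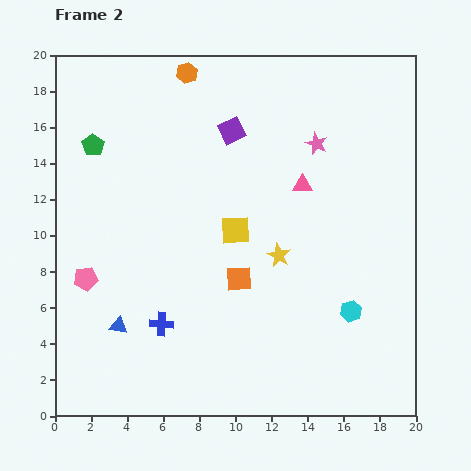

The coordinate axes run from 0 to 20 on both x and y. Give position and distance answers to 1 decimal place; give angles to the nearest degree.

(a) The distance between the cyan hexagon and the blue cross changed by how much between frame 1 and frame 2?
+3.7

Distance in frame 1: 6.8. Distance in frame 2: 10.5.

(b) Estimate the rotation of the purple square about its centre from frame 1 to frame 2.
31° counter-clockwise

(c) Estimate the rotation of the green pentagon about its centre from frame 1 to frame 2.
31° clockwise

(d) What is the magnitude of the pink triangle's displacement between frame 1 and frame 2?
6.6

The pink triangle moved from (8.3, 9.0) to (13.7, 12.8), a distance of √(5.4² + 3.8²) ≈ 6.6.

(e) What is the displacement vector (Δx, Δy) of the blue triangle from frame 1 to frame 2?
(-0.7, -2.1)

The blue triangle was at (4.2, 7.1) in frame 1 and (3.5, 5.0) in frame 2.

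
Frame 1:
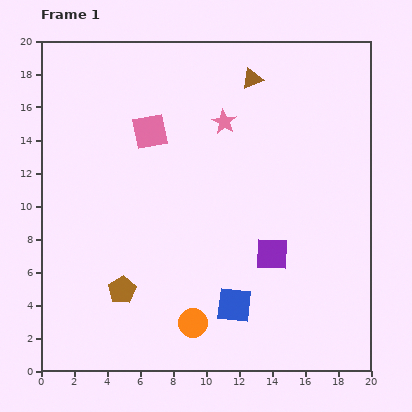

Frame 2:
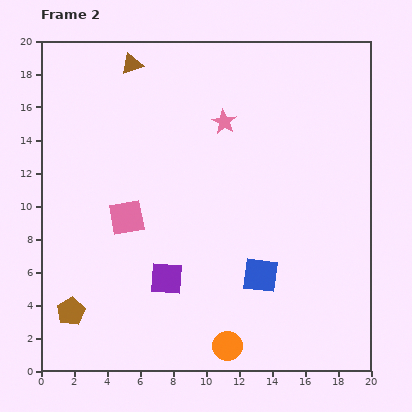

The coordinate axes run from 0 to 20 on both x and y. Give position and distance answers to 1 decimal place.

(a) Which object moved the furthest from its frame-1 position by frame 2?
the brown triangle

(moved 7.4; next 6.6)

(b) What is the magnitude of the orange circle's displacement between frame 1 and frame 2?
2.5

The orange circle moved from (9.2, 2.9) to (11.3, 1.5), a distance of √(2.1² + 1.4²) ≈ 2.5.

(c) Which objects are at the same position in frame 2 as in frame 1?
the pink star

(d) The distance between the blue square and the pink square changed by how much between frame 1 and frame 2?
-2.9

Distance in frame 1: 11.7. Distance in frame 2: 8.8.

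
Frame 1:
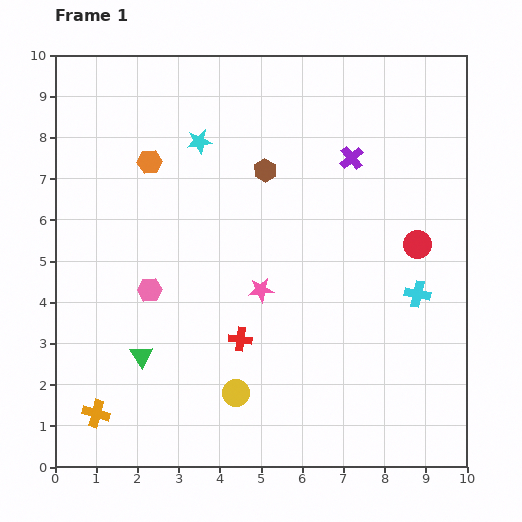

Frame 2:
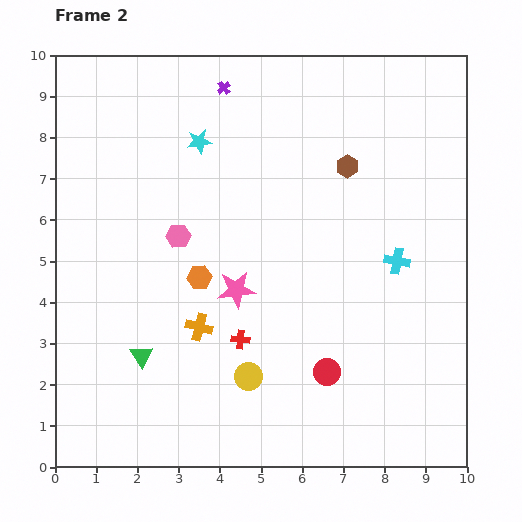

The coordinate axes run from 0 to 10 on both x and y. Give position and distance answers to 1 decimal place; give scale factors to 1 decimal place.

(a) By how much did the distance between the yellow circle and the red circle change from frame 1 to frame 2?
-3.8

Distance in frame 1: 5.7. Distance in frame 2: 1.9.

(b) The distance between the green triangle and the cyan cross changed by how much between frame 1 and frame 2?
-0.3

Distance in frame 1: 6.9. Distance in frame 2: 6.6.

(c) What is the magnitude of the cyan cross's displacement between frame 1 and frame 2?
0.9

The cyan cross moved from (8.8, 4.2) to (8.3, 5.0), a distance of √(0.5² + 0.8²) ≈ 0.9.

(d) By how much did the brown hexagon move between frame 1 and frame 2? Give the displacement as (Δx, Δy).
(2.0, 0.1)

The brown hexagon was at (5.1, 7.2) in frame 1 and (7.1, 7.3) in frame 2.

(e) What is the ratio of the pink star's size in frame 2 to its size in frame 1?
1.5×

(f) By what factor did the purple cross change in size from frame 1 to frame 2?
0.6×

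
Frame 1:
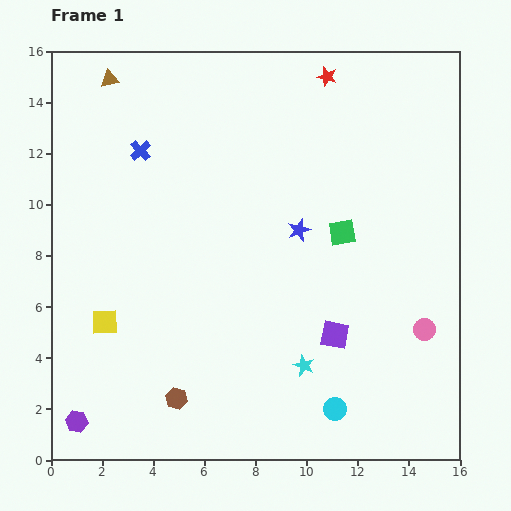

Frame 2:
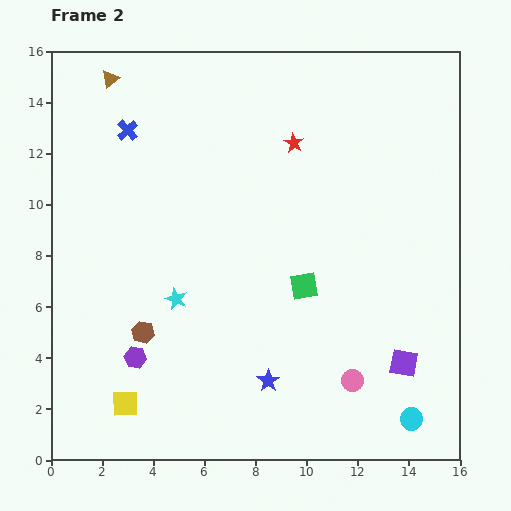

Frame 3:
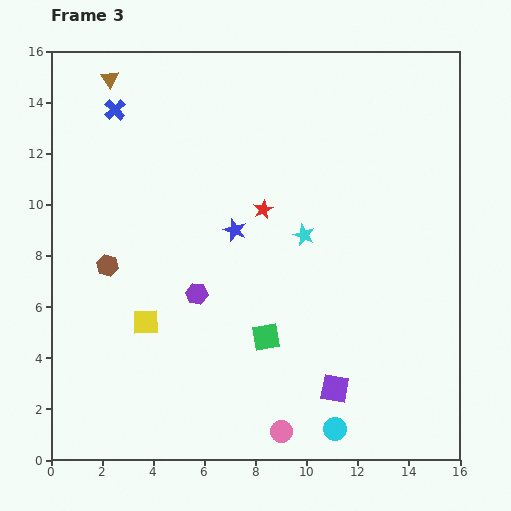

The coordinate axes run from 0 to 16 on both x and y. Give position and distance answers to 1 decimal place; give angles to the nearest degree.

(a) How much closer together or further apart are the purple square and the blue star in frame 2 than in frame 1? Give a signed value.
+1.0

Distance in frame 1: 4.3. Distance in frame 2: 5.3.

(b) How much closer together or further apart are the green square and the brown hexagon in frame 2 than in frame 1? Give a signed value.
-2.6

Distance in frame 1: 9.2. Distance in frame 2: 6.6.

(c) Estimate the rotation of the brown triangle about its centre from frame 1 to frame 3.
54° counter-clockwise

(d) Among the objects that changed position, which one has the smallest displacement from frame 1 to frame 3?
the cyan circle

(moved 0.8)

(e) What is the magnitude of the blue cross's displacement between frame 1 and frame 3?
1.9

The blue cross moved from (3.5, 12.1) to (2.5, 13.7), a distance of √(1.0² + 1.6²) ≈ 1.9.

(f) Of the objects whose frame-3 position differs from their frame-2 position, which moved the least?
the blue cross

(moved 0.9)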